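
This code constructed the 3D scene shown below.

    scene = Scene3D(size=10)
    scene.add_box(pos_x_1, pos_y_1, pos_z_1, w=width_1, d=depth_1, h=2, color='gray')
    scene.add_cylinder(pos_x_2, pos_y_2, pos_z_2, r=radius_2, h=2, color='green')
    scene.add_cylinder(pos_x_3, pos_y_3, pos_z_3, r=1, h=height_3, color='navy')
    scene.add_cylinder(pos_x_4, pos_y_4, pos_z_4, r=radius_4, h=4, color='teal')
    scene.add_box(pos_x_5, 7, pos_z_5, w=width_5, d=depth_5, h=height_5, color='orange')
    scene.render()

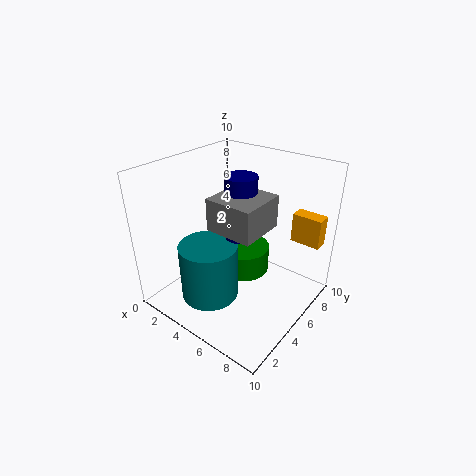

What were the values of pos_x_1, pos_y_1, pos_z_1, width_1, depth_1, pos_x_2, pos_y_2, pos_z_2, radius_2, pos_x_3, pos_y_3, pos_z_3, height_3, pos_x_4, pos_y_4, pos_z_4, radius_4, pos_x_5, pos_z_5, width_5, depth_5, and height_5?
pos_x_1 = 5; pos_y_1 = 2; pos_z_1 = 7; width_1 = 3; depth_1 = 3; pos_x_2 = 4; pos_y_2 = 7; pos_z_2 = 1; radius_2 = 2; pos_x_3 = 6; pos_y_3 = 4; pos_z_3 = 6; height_3 = 4; pos_x_4 = 4; pos_y_4 = 3; pos_z_4 = 1; radius_4 = 2; pos_x_5 = 8; pos_z_5 = 5; width_5 = 2; depth_5 = 1; height_5 = 2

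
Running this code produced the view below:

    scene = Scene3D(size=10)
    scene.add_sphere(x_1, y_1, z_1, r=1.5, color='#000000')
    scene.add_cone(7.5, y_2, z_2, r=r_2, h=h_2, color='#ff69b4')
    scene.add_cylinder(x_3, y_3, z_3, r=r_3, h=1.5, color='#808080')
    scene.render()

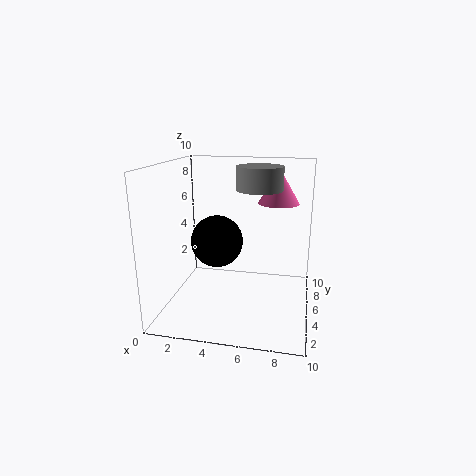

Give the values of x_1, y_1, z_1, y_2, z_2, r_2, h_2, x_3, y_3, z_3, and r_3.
x_1 = 4.5; y_1 = 1.5; z_1 = 6; y_2 = 7.5; z_2 = 7; r_2 = 1.5; h_2 = 2.5; x_3 = 6.5; y_3 = 4.5; z_3 = 8.5; r_3 = 1.5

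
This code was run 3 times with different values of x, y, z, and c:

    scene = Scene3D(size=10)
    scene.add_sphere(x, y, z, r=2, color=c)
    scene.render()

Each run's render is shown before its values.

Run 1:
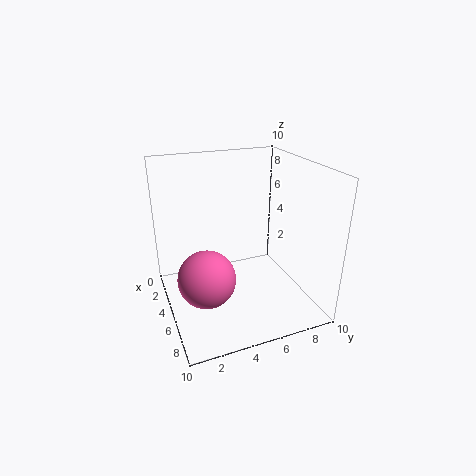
x = 5.5; y = 2.5; z = 2.5; c = 'hotpink'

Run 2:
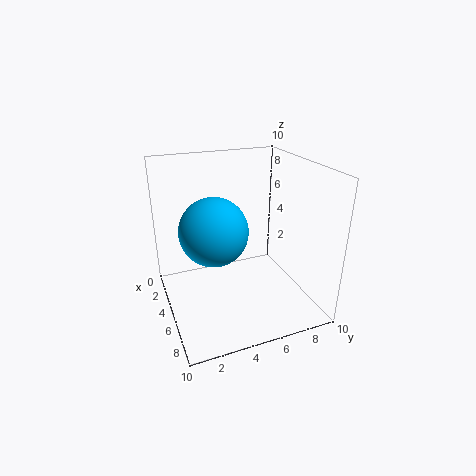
x = 7.5; y = 2.5; z = 7; c = 'deepskyblue'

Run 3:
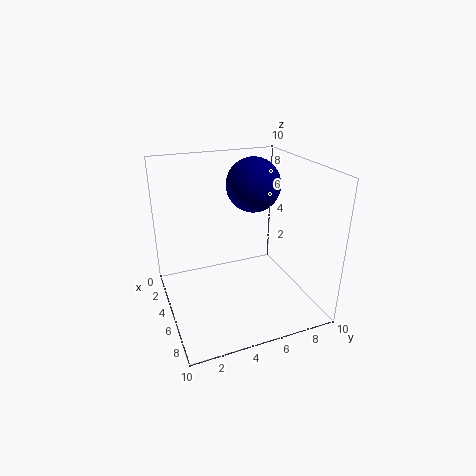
x = 3; y = 7; z = 8; c = 'navy'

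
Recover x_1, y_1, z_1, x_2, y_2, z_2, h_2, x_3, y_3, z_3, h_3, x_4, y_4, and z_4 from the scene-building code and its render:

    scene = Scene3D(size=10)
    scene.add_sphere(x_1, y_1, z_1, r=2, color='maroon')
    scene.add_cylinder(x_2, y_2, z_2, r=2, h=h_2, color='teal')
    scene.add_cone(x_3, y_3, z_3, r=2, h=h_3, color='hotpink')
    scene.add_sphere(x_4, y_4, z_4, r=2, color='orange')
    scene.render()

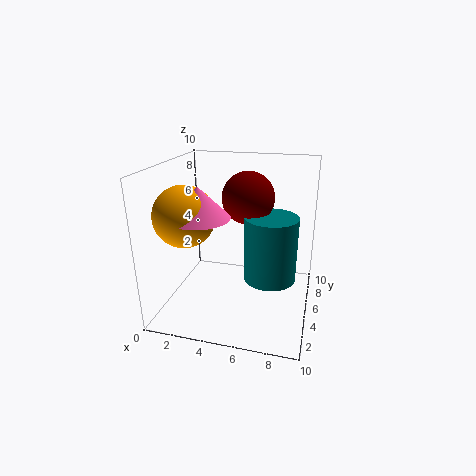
x_1 = 5
y_1 = 8
z_1 = 7
x_2 = 7
y_2 = 7
z_2 = 1
h_2 = 5
x_3 = 3
y_3 = 3
z_3 = 7
h_3 = 2
x_4 = 2
y_4 = 3
z_4 = 7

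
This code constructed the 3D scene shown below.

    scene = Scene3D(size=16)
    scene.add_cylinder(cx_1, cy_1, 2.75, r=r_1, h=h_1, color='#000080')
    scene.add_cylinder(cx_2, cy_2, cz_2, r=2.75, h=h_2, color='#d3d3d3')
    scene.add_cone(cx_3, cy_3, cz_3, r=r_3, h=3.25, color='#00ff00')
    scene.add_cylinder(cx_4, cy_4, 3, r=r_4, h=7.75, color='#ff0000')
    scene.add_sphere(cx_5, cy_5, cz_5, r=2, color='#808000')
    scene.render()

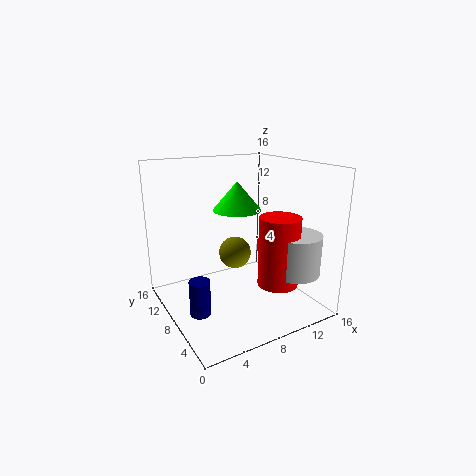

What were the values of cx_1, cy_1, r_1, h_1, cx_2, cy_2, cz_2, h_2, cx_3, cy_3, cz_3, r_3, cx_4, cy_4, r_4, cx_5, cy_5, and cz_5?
cx_1 = 1.5, cy_1 = 4, r_1 = 1, h_1 = 3.5, cx_2 = 13, cy_2 = 4, cz_2 = 4.25, h_2 = 4.5, cx_3 = 8.75, cy_3 = 9.5, cz_3 = 10.75, r_3 = 2.75, cx_4 = 11.25, cy_4 = 4.75, r_4 = 2.25, cx_5 = 9.75, cy_5 = 11.75, cz_5 = 4.5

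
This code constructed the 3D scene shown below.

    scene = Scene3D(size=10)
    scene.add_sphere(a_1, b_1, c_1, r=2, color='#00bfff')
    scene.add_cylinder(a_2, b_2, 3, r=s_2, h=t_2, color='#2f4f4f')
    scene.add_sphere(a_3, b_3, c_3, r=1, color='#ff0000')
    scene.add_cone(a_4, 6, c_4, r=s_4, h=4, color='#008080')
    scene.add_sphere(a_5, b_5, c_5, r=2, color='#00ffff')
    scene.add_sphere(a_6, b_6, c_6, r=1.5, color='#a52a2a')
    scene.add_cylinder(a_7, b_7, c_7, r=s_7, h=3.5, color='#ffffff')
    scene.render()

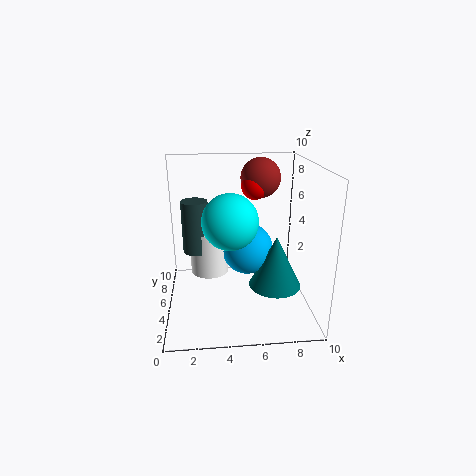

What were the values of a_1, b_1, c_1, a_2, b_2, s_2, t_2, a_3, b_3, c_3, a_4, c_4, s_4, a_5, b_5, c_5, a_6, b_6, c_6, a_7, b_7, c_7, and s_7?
a_1 = 6; b_1 = 7.5; c_1 = 3; a_2 = 2; b_2 = 7.5; s_2 = 1; t_2 = 4; a_3 = 6.5; b_3 = 7.5; c_3 = 8; a_4 = 8; c_4 = 0.5; s_4 = 2; a_5 = 4.5; b_5 = 5.5; c_5 = 6; a_6 = 7; b_6 = 8; c_6 = 8.5; a_7 = 3; b_7 = 8; c_7 = 1; s_7 = 1.5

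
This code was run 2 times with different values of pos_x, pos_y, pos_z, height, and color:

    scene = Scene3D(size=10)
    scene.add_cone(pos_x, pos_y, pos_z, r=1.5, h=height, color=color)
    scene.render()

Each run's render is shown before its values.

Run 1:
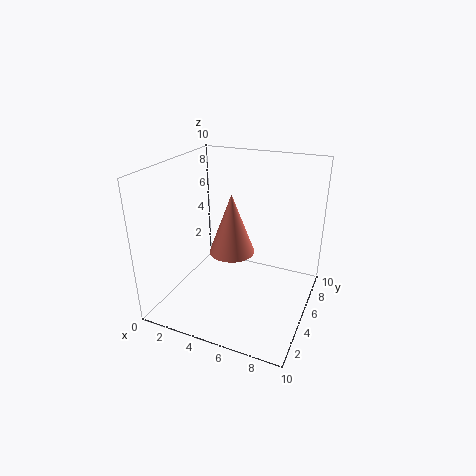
pos_x = 5
pos_y = 4
pos_z = 4.5
height = 4
color = 'salmon'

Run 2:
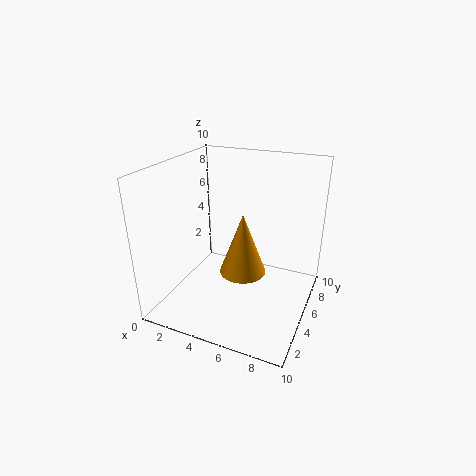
pos_x = 6
pos_y = 3.5
pos_z = 3.5
height = 4
color = 'orange'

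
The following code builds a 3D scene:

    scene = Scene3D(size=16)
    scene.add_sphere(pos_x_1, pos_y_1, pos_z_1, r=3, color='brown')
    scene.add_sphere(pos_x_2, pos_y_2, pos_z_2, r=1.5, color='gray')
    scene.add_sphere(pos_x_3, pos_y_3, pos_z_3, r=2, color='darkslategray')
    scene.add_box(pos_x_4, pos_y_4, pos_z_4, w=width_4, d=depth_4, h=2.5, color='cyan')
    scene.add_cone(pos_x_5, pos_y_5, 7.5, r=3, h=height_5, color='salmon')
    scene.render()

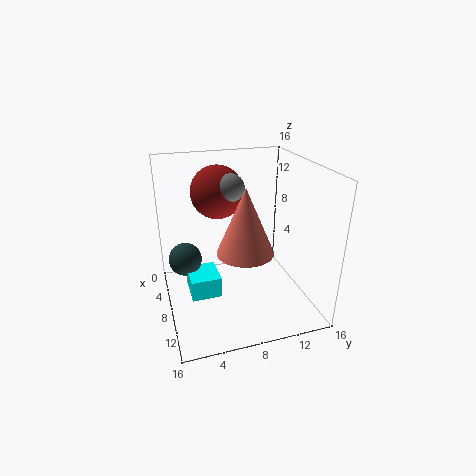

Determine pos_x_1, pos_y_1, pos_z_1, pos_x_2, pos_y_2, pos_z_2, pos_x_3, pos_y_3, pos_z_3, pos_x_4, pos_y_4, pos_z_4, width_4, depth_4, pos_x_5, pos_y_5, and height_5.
pos_x_1 = 5
pos_y_1 = 6.5
pos_z_1 = 12.5
pos_x_2 = 7
pos_y_2 = 7.5
pos_z_2 = 13.5
pos_x_3 = 4
pos_y_3 = 2.5
pos_z_3 = 4
pos_x_4 = 4
pos_y_4 = 2.5
pos_z_4 = 0.5
width_4 = 4
depth_4 = 3.5
pos_x_5 = 10.5
pos_y_5 = 8
height_5 = 7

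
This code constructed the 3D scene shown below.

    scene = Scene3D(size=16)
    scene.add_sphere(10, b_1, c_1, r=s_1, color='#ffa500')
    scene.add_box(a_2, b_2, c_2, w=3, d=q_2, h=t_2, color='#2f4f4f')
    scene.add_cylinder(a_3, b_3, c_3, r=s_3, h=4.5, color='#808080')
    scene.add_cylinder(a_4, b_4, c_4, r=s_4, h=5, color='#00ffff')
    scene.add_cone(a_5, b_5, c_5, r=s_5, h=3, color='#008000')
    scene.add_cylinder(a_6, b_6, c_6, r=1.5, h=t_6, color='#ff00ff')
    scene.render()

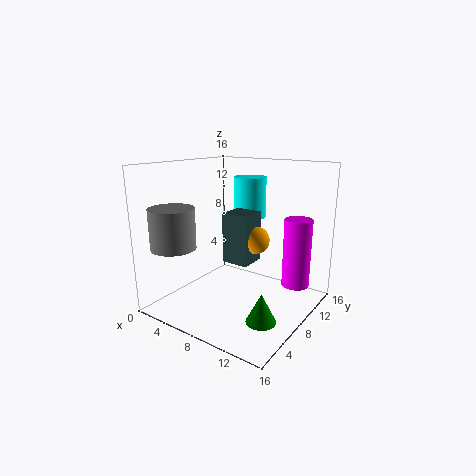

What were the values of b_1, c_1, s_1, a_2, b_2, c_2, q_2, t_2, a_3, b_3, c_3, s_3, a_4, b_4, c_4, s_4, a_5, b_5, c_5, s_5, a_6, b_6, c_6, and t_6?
b_1 = 8.5; c_1 = 8; s_1 = 1.5; a_2 = 7; b_2 = 6.5; c_2 = 5.5; q_2 = 3; t_2 = 5.5; a_3 = 2.5; b_3 = 3.5; c_3 = 7; s_3 = 2.5; a_4 = 6; b_4 = 13.5; c_4 = 9; s_4 = 2; a_5 = 13.5; b_5 = 4; c_5 = 1.5; s_5 = 1.5; a_6 = 14; b_6 = 10.5; c_6 = 3; t_6 = 7.5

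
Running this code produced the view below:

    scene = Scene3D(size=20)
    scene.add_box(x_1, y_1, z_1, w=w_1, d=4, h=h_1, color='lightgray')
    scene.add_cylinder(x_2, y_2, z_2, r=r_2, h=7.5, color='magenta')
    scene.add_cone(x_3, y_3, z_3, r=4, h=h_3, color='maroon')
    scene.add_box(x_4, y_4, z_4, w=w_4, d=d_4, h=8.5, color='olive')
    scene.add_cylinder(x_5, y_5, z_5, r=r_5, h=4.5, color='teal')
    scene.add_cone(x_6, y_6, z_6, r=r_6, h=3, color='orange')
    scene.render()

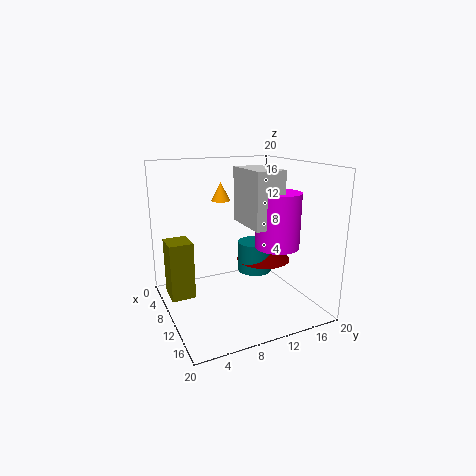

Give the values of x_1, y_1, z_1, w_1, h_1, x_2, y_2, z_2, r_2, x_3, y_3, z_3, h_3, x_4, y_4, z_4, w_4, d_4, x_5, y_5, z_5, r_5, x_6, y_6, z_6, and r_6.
x_1 = 7.5; y_1 = 10.5; z_1 = 12; w_1 = 7; h_1 = 7.5; x_2 = 13; y_2 = 14.5; z_2 = 9; r_2 = 3; x_3 = 8.5; y_3 = 15; z_3 = 5.5; h_3 = 3; x_4 = 3; y_4 = 1; z_4 = 0.5; w_4 = 4; d_4 = 3.5; x_5 = 8.5; y_5 = 13.5; z_5 = 4; r_5 = 2.5; x_6 = 1.5; y_6 = 11; z_6 = 13.5; r_6 = 1.5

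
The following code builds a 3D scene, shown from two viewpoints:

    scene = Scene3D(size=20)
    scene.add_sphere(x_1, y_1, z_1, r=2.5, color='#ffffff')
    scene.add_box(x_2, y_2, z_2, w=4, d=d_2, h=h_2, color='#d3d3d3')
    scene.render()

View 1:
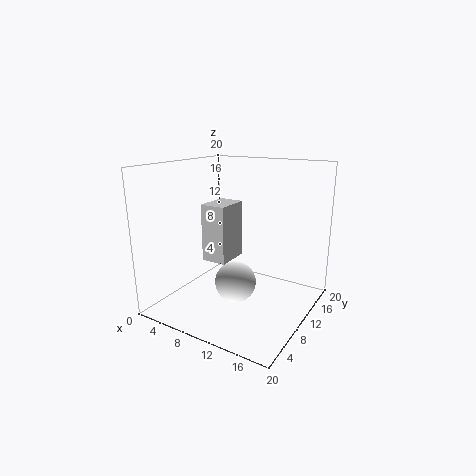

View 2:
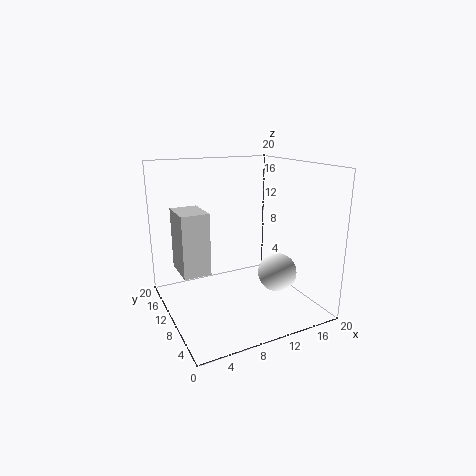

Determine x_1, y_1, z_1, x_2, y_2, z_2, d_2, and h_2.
x_1 = 13, y_1 = 4.5, z_1 = 6.5, x_2 = 2.5, y_2 = 11.5, z_2 = 4.5, d_2 = 5.5, h_2 = 9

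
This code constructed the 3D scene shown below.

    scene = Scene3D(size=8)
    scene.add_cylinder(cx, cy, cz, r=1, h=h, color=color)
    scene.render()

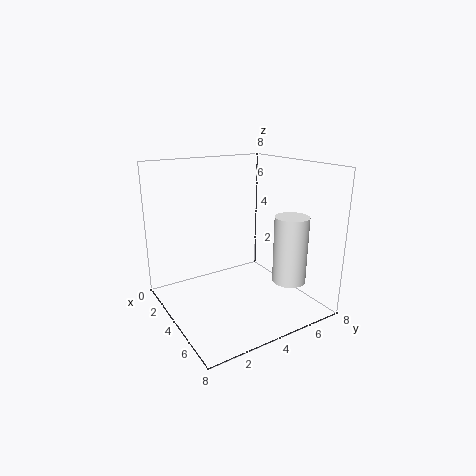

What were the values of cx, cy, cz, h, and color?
cx = 5; cy = 7; cz = 1; h = 4; color = 'white'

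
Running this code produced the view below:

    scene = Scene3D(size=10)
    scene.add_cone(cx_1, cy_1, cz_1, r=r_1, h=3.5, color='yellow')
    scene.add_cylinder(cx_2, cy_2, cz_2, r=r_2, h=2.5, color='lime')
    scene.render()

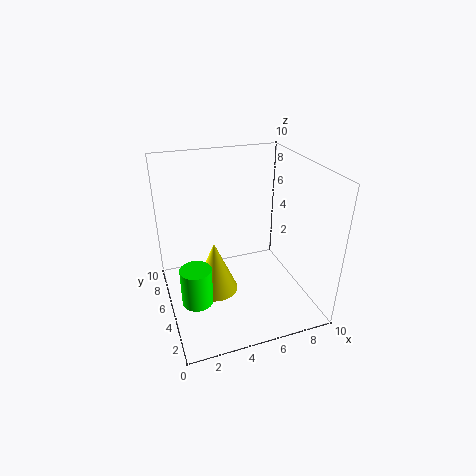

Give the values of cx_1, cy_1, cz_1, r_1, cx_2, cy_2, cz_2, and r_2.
cx_1 = 3
cy_1 = 4
cz_1 = 2
r_1 = 1.5
cx_2 = 1.5
cy_2 = 3
cz_2 = 2
r_2 = 1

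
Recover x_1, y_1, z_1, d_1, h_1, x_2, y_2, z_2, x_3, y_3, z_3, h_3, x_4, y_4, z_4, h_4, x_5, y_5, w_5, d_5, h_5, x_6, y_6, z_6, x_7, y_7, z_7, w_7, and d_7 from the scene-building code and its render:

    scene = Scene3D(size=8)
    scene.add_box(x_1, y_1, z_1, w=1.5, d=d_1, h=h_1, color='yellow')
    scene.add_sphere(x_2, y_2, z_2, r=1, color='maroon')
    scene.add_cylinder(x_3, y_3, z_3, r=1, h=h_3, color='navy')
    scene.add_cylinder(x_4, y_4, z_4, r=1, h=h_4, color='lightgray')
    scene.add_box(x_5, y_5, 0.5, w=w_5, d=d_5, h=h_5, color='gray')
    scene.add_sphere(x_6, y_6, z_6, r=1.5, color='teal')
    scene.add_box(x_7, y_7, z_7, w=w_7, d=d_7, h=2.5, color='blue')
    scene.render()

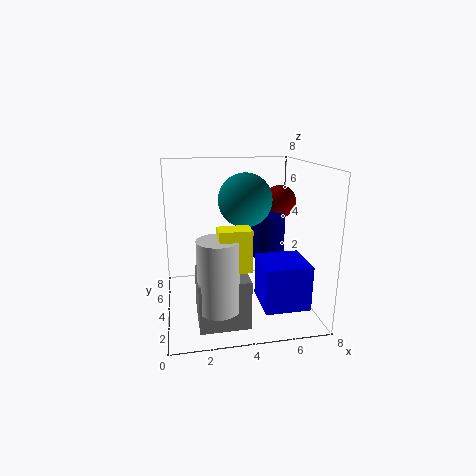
x_1 = 2.5
y_1 = 0.5
z_1 = 3.5
d_1 = 1
h_1 = 2
x_2 = 7
y_2 = 6
z_2 = 5.5
x_3 = 6
y_3 = 5
z_3 = 2.5
h_3 = 2.5
x_4 = 2.5
y_4 = 1
z_4 = 1.5
h_4 = 3.5
x_5 = 1.5
y_5 = 0.5
w_5 = 2.5
d_5 = 2.5
h_5 = 2.5
x_6 = 4.5
y_6 = 4.5
z_6 = 6
x_7 = 5
y_7 = 1.5
z_7 = 0.5
w_7 = 2.5
d_7 = 2.5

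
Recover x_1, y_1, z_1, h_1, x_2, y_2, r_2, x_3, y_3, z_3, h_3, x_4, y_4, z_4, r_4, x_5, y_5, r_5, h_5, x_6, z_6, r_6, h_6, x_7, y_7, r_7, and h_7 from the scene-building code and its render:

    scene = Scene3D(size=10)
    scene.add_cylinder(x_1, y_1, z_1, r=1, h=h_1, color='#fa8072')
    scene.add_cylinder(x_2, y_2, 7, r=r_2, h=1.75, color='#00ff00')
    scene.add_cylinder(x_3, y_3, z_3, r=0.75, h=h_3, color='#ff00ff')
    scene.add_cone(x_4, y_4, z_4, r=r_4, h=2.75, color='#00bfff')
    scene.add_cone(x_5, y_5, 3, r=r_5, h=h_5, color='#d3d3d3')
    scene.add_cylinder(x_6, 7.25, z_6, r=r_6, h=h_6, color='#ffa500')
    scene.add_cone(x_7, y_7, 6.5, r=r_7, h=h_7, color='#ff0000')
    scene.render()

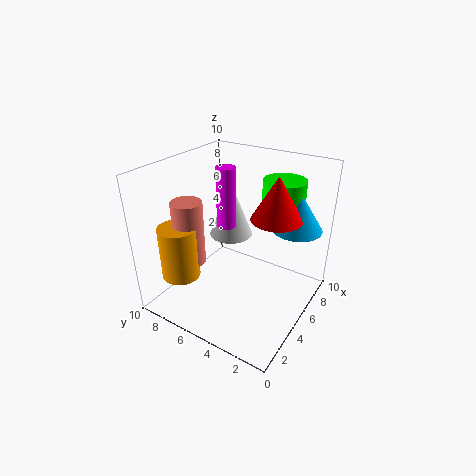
x_1 = 2.25, y_1 = 7, z_1 = 4, h_1 = 4.25, x_2 = 7.75, y_2 = 3, r_2 = 1.5, x_3 = 7.25, y_3 = 7.5, z_3 = 4.25, h_3 = 4.75, x_4 = 7.5, y_4 = 1.75, z_4 = 5.5, r_4 = 1.75, x_5 = 8.25, y_5 = 7.75, r_5 = 1.75, h_5 = 4.5, x_6 = 1.5, z_6 = 3.25, r_6 = 1.25, h_6 = 3.5, x_7 = 6.25, y_7 = 2.75, r_7 = 1.75, h_7 = 3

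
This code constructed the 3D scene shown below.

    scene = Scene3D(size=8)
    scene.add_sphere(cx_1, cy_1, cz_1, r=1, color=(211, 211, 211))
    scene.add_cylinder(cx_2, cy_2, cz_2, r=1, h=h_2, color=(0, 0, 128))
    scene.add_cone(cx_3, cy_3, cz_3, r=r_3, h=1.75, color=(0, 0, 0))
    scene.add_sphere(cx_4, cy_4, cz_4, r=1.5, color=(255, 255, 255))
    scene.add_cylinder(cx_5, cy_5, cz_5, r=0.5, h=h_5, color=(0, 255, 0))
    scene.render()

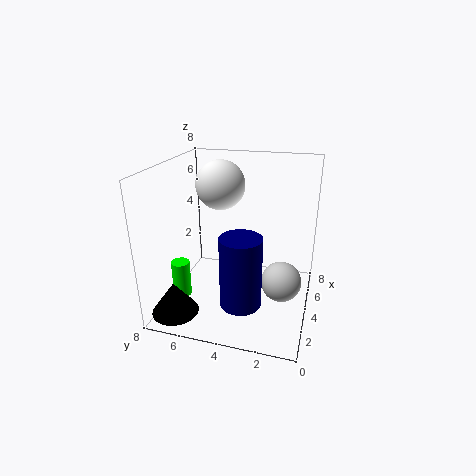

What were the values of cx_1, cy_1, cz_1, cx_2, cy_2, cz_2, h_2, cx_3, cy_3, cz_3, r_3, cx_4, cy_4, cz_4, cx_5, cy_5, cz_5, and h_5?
cx_1 = 2.25
cy_1 = 1.25
cz_1 = 2.75
cx_2 = 1
cy_2 = 3
cz_2 = 2
h_2 = 3.5
cx_3 = 1.25
cy_3 = 6.75
cz_3 = 0.5
r_3 = 1.25
cx_4 = 6.25
cy_4 = 5.75
cz_4 = 6.25
cx_5 = 2.25
cy_5 = 6.75
cz_5 = 1
h_5 = 2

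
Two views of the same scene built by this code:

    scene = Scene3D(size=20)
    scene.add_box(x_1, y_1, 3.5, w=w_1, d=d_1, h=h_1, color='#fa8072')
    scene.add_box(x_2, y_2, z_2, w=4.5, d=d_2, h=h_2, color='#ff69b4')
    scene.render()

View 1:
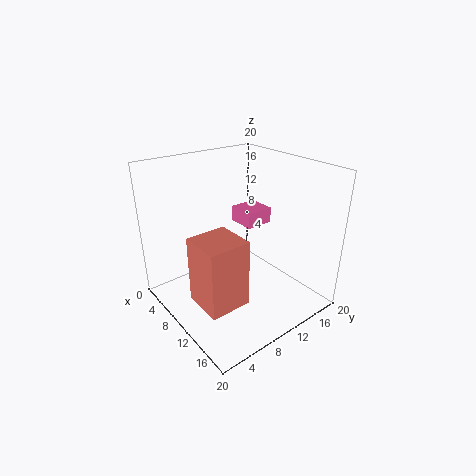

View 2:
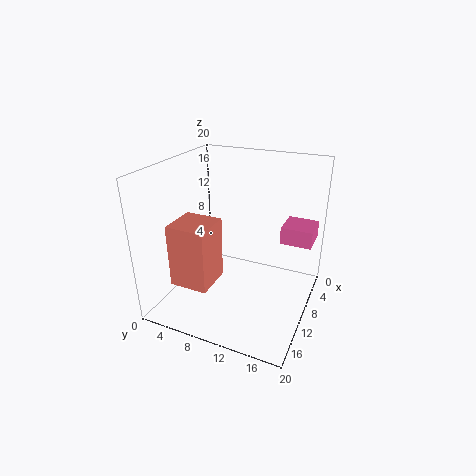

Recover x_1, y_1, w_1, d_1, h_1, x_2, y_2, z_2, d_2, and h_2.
x_1 = 10
y_1 = 2
w_1 = 5.5
d_1 = 5.5
h_1 = 9
x_2 = 2
y_2 = 15
z_2 = 8.5
d_2 = 4.5
h_2 = 2.5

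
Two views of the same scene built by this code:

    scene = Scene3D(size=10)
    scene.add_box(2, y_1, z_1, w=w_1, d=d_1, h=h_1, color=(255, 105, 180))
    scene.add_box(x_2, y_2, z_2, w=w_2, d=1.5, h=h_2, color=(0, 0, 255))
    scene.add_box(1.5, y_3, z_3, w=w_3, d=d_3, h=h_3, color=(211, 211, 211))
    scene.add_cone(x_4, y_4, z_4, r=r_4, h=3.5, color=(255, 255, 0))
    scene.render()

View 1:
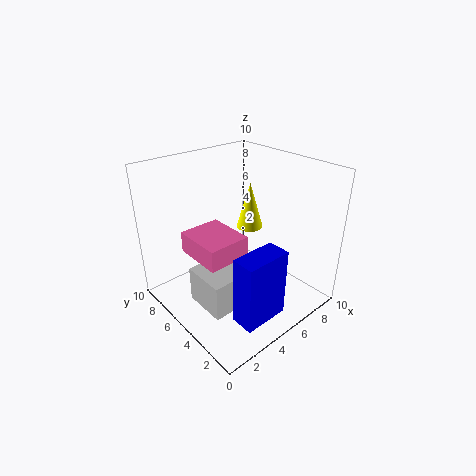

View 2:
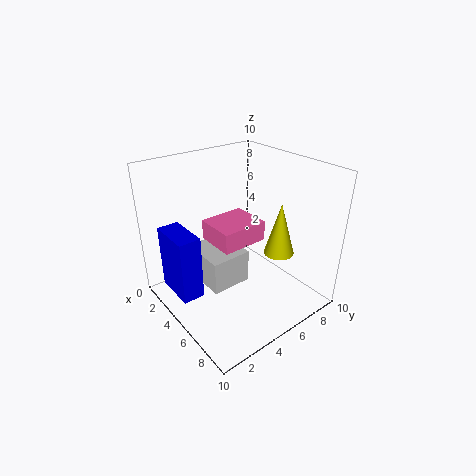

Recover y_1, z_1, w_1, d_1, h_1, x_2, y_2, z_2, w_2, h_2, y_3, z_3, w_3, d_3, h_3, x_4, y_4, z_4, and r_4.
y_1 = 4; z_1 = 4; w_1 = 3; d_1 = 3.5; h_1 = 1.5; x_2 = 2; y_2 = 0.5; z_2 = 1.5; w_2 = 3; h_2 = 4.5; y_3 = 3; z_3 = 1; w_3 = 3.5; d_3 = 3; h_3 = 2.5; x_4 = 7.5; y_4 = 6.5; z_4 = 4.5; r_4 = 1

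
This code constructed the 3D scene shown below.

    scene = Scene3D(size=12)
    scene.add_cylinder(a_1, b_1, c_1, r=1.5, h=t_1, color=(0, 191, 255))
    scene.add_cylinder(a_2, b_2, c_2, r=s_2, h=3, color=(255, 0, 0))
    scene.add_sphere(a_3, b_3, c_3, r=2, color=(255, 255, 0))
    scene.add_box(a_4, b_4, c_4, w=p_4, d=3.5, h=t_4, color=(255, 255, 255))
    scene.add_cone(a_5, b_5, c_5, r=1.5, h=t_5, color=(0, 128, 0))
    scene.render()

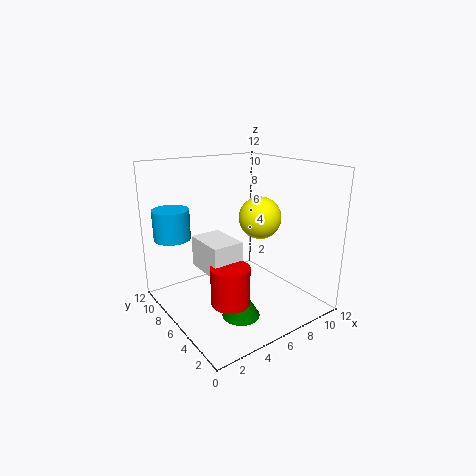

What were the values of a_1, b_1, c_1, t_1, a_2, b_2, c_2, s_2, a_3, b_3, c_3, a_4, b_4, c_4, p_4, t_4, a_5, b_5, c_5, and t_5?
a_1 = 1.5
b_1 = 9
c_1 = 6
t_1 = 2.5
a_2 = 3.5
b_2 = 3.5
c_2 = 2
s_2 = 1.5
a_3 = 10
b_3 = 8
c_3 = 6.5
a_4 = 2.5
b_4 = 4
c_4 = 4
p_4 = 2.5
t_4 = 2.5
a_5 = 4.5
b_5 = 3.5
c_5 = 0.5
t_5 = 2.5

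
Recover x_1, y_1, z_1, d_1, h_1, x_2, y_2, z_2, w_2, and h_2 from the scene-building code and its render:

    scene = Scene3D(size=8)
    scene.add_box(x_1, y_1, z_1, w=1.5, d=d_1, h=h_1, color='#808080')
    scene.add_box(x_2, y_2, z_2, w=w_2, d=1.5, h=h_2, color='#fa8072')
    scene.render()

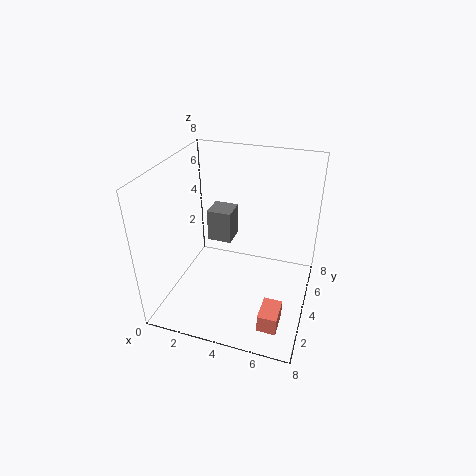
x_1 = 1.5, y_1 = 5.5, z_1 = 2.5, d_1 = 1.5, h_1 = 2, x_2 = 6, y_2 = 1, z_2 = 0.5, w_2 = 1, h_2 = 1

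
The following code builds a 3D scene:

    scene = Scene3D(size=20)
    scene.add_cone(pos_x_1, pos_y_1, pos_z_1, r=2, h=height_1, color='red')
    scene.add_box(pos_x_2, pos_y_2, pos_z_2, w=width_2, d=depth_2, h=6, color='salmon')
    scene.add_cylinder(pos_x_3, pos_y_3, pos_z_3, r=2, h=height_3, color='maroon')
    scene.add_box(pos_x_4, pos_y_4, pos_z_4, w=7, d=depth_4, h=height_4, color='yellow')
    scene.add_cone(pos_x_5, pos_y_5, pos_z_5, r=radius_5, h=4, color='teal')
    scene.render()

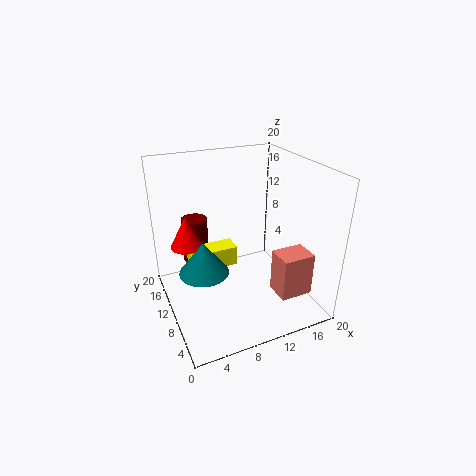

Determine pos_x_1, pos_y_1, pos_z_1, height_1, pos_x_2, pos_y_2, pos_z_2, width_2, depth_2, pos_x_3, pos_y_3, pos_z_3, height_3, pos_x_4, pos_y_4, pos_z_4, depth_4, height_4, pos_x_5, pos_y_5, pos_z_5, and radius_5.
pos_x_1 = 2.5; pos_y_1 = 9; pos_z_1 = 11; height_1 = 4; pos_x_2 = 13.5; pos_y_2 = 3; pos_z_2 = 3; width_2 = 4.5; depth_2 = 3.5; pos_x_3 = 6; pos_y_3 = 17.5; pos_z_3 = 3.5; height_3 = 7; pos_x_4 = 4; pos_y_4 = 12.5; pos_z_4 = 4; depth_4 = 3; height_4 = 3; pos_x_5 = 3.5; pos_y_5 = 5.5; pos_z_5 = 9; radius_5 = 3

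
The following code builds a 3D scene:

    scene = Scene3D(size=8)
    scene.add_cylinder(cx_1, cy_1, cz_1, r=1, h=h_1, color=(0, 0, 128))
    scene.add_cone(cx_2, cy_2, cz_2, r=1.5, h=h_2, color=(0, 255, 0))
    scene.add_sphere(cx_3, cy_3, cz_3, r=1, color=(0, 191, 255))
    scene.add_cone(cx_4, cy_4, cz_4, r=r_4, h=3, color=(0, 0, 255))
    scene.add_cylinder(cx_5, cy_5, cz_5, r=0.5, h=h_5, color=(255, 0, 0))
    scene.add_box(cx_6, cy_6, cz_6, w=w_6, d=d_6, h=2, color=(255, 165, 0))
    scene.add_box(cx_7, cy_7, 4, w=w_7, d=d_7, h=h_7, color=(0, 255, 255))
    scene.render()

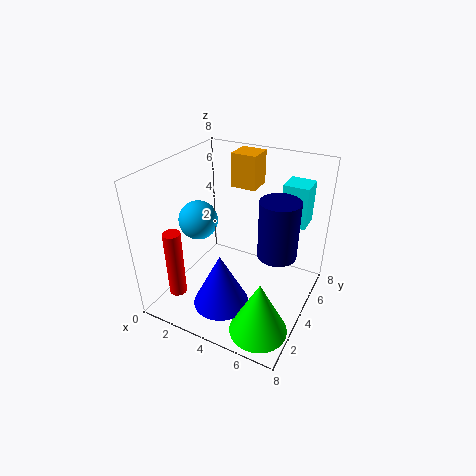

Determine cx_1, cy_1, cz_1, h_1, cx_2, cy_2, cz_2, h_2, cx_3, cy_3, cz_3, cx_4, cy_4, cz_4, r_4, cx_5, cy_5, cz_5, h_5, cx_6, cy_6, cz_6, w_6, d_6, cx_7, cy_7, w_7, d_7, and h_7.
cx_1 = 6.5
cy_1 = 3.5
cz_1 = 4
h_1 = 3
cx_2 = 6.5
cy_2 = 1.5
cz_2 = 0.5
h_2 = 3
cx_3 = 2.5
cy_3 = 2.5
cz_3 = 5.5
cx_4 = 4
cy_4 = 2
cz_4 = 1
r_4 = 1.5
cx_5 = 1
cy_5 = 2
cz_5 = 0.5
h_5 = 4
cx_6 = 2.5
cy_6 = 6
cz_6 = 6
w_6 = 1.5
d_6 = 1.5
cx_7 = 5.5
cy_7 = 6.5
w_7 = 1.5
d_7 = 1.5
h_7 = 2.5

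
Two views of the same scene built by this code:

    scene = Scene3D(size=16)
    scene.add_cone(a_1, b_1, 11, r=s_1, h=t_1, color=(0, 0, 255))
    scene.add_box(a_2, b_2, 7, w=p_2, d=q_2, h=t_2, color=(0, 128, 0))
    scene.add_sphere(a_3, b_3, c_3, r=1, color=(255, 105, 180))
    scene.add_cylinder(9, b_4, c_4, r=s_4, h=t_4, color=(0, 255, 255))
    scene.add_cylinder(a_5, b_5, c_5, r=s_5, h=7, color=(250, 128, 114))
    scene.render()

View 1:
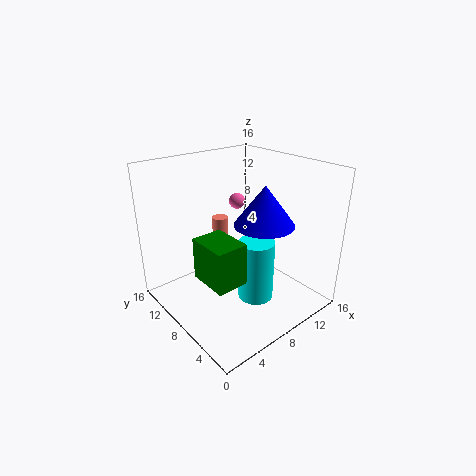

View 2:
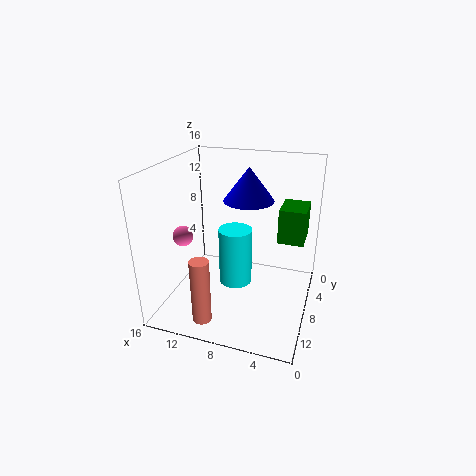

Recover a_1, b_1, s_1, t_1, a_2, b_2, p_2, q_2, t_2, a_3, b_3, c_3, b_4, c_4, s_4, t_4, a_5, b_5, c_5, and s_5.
a_1 = 8; b_1 = 4; s_1 = 3; t_1 = 4; a_2 = 1; b_2 = 2; p_2 = 3; q_2 = 4; t_2 = 4; a_3 = 12; b_3 = 13; c_3 = 10; b_4 = 6; c_4 = 1; s_4 = 2; t_4 = 7; a_5 = 10; b_5 = 14; c_5 = 1; s_5 = 1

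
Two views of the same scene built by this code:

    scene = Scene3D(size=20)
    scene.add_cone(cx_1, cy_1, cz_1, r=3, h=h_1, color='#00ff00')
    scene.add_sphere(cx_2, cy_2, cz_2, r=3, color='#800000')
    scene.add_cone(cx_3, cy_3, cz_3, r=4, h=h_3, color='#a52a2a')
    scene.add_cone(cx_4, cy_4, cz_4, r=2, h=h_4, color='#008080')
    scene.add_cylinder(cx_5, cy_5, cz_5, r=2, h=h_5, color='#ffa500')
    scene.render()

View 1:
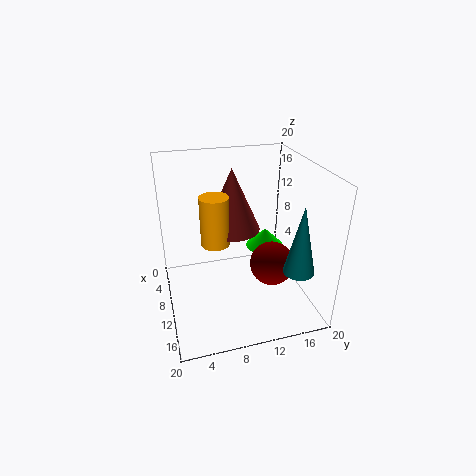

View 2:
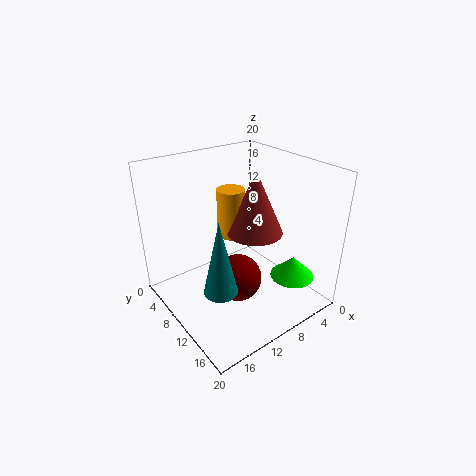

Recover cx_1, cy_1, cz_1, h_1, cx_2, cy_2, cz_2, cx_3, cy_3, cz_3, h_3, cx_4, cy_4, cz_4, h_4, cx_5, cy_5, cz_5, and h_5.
cx_1 = 5
cy_1 = 16
cz_1 = 5
h_1 = 3
cx_2 = 13
cy_2 = 14
cz_2 = 7
cx_3 = 7
cy_3 = 10
cz_3 = 10
h_3 = 9
cx_4 = 17
cy_4 = 16
cz_4 = 8
h_4 = 9
cx_5 = 9
cy_5 = 7
cz_5 = 9
h_5 = 7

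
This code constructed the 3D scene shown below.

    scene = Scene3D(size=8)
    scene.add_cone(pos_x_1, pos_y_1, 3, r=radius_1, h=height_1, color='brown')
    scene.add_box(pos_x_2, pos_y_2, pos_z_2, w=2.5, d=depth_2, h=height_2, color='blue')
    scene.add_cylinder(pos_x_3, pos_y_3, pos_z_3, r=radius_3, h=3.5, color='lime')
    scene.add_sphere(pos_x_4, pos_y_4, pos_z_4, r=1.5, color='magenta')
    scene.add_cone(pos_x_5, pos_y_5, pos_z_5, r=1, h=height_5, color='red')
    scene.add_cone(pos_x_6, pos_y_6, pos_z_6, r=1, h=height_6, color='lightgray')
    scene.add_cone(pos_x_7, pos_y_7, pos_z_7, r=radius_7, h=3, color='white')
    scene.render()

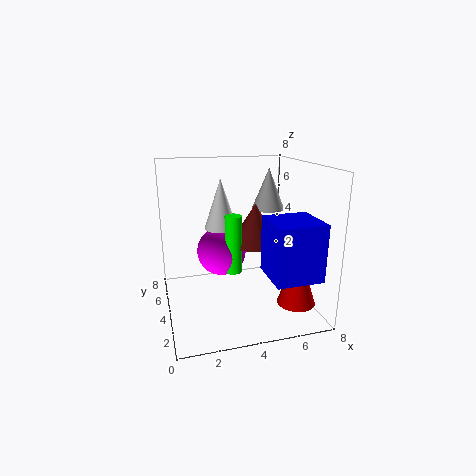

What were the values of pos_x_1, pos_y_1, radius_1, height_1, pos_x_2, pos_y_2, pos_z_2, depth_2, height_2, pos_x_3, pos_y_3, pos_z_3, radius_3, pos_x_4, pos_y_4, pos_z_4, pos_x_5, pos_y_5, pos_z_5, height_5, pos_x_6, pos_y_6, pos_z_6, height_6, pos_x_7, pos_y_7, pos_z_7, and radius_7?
pos_x_1 = 5.5, pos_y_1 = 5.5, radius_1 = 1.5, height_1 = 2.5, pos_x_2 = 5, pos_y_2 = 0.5, pos_z_2 = 2.5, depth_2 = 2.5, height_2 = 3, pos_x_3 = 4, pos_y_3 = 5, pos_z_3 = 1.5, radius_3 = 0.5, pos_x_4 = 3.5, pos_y_4 = 6, pos_z_4 = 2.5, pos_x_5 = 6.5, pos_y_5 = 1.5, pos_z_5 = 1, height_5 = 3, pos_x_6 = 6.5, pos_y_6 = 6, pos_z_6 = 5, height_6 = 2.5, pos_x_7 = 3.5, pos_y_7 = 6, pos_z_7 = 4, radius_7 = 1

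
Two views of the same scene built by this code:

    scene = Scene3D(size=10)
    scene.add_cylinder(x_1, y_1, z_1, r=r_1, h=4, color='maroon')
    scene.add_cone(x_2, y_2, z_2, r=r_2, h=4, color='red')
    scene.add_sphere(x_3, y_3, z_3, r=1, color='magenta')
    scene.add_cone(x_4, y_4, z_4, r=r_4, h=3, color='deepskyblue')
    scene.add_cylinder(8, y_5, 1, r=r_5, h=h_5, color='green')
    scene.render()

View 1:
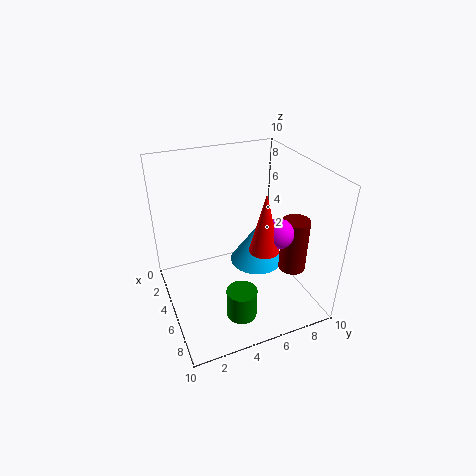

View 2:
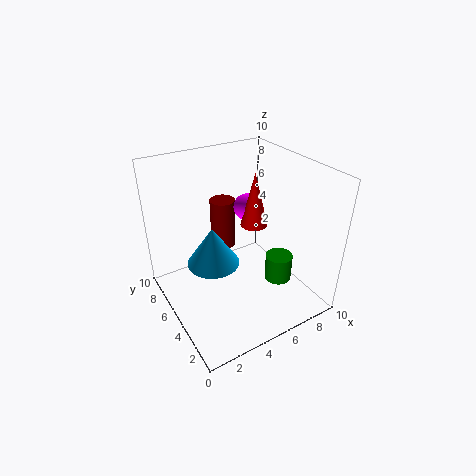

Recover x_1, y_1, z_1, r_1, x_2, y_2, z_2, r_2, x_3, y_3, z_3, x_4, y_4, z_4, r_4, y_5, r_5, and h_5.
x_1 = 6; y_1 = 9; z_1 = 2; r_1 = 1; x_2 = 7; y_2 = 6; z_2 = 5; r_2 = 1; x_3 = 7; y_3 = 7; z_3 = 6; x_4 = 4; y_4 = 7; z_4 = 2; r_4 = 2; y_5 = 4; r_5 = 1; h_5 = 2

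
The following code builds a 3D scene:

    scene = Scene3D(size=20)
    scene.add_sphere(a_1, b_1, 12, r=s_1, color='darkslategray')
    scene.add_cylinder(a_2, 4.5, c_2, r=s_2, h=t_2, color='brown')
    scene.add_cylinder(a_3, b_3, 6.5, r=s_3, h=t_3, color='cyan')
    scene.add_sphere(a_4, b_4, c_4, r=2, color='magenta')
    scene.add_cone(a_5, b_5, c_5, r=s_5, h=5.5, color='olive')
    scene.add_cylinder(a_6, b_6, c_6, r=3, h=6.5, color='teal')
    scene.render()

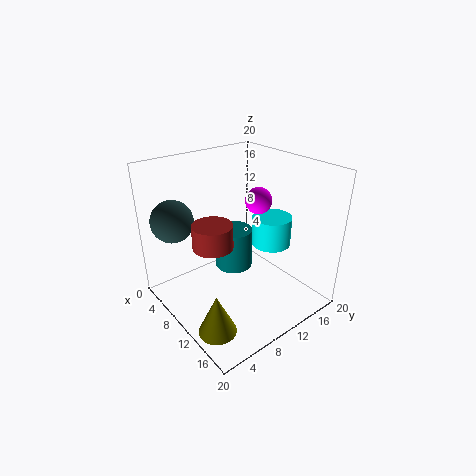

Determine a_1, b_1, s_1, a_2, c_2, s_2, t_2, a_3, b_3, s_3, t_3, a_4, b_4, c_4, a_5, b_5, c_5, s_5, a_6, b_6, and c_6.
a_1 = 3.5, b_1 = 3.5, s_1 = 3, a_2 = 12, c_2 = 11.5, s_2 = 2.5, t_2 = 3, a_3 = 9.5, b_3 = 17, s_3 = 3, t_3 = 4.5, a_4 = 8, b_4 = 15.5, c_4 = 13.5, a_5 = 14.5, b_5 = 3, c_5 = 0.5, s_5 = 2.5, a_6 = 4.5, b_6 = 13.5, c_6 = 1.5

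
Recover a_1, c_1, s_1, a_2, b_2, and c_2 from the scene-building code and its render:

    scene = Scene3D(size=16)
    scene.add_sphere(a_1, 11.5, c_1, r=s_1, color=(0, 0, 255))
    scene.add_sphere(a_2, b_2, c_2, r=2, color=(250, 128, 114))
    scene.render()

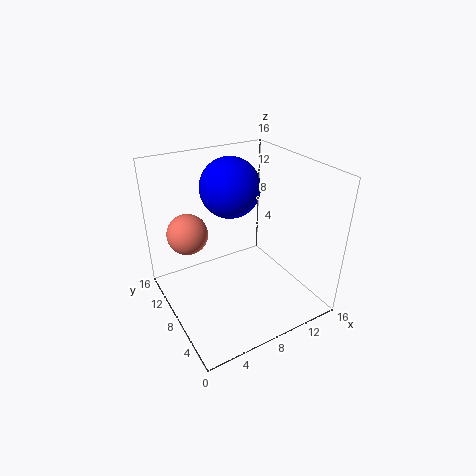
a_1 = 9
c_1 = 12.5
s_1 = 3.5
a_2 = 2
b_2 = 7.5
c_2 = 10.5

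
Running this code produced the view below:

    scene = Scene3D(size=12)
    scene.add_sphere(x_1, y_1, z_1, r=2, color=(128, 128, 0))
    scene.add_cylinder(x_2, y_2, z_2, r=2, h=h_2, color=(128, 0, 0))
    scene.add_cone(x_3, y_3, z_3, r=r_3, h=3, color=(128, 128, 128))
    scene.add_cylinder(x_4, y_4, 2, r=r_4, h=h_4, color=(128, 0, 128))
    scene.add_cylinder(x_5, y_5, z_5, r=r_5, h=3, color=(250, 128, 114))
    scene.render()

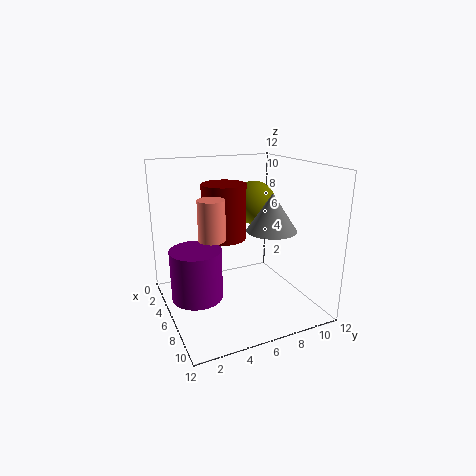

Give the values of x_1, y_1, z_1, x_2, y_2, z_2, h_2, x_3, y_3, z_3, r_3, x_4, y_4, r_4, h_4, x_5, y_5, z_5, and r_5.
x_1 = 3; y_1 = 9; z_1 = 8; x_2 = 3; y_2 = 6; z_2 = 5; h_2 = 5; x_3 = 8; y_3 = 8; z_3 = 7; r_3 = 2; x_4 = 7; y_4 = 2; r_4 = 2; h_4 = 4; x_5 = 8; y_5 = 3; z_5 = 7; r_5 = 1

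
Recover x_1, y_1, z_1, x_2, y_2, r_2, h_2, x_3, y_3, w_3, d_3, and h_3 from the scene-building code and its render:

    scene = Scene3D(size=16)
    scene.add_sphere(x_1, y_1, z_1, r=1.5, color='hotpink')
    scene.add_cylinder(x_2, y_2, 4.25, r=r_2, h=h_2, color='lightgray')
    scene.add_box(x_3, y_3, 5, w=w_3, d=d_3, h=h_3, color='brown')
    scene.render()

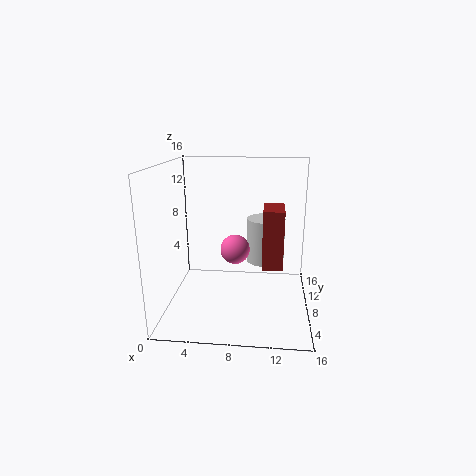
x_1 = 8, y_1 = 5.25, z_1 = 7.75, x_2 = 11, y_2 = 11, r_2 = 2.25, h_2 = 5.25, x_3 = 10.75, y_3 = 6.25, w_3 = 2.25, d_3 = 4.25, h_3 = 6.5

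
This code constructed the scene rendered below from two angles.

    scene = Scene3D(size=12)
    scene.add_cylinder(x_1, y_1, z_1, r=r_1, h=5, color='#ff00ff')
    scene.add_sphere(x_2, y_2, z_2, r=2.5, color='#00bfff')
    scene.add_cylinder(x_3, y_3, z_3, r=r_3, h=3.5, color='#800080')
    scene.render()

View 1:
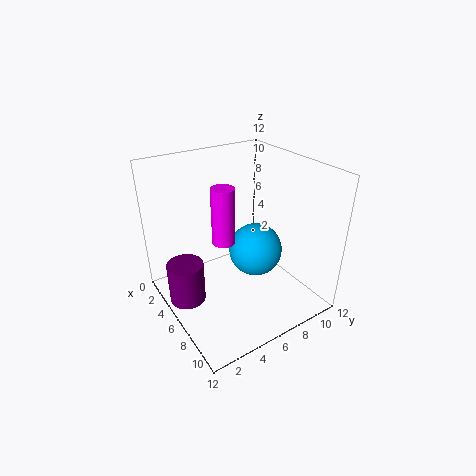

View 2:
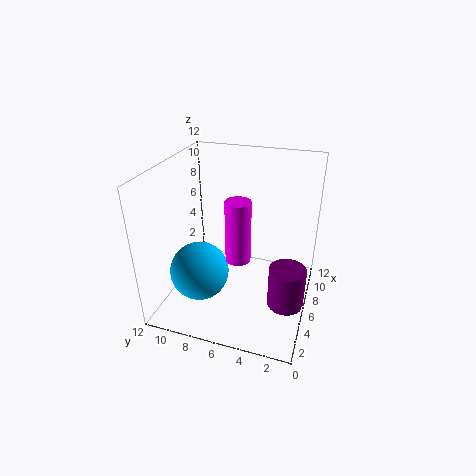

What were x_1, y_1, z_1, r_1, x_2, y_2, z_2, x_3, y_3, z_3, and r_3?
x_1 = 4.5; y_1 = 5.5; z_1 = 5; r_1 = 1; x_2 = 4.5; y_2 = 9; z_2 = 3; x_3 = 5; y_3 = 1.5; z_3 = 1; r_3 = 1.5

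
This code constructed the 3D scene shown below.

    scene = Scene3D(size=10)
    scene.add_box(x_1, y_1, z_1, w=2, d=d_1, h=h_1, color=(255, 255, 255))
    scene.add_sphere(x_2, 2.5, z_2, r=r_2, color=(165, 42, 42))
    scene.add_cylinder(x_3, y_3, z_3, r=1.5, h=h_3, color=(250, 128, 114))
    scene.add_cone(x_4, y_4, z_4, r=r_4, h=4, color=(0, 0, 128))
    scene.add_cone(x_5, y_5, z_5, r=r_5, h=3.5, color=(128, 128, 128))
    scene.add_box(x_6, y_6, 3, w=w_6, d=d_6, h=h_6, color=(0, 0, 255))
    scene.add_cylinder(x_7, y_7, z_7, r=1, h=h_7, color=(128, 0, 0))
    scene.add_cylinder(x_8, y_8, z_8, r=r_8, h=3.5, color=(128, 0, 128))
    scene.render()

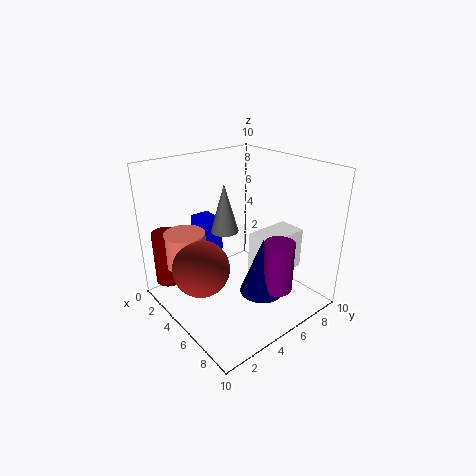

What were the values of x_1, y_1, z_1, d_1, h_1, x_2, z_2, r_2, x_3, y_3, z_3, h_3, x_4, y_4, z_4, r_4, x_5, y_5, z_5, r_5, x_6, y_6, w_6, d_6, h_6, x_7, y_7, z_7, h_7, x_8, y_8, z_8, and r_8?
x_1 = 5; y_1 = 6; z_1 = 2; d_1 = 3.5; h_1 = 3; x_2 = 4; z_2 = 3; r_2 = 2; x_3 = 2; y_3 = 2.5; z_3 = 2.5; h_3 = 2.5; x_4 = 7; y_4 = 5.5; z_4 = 1.5; r_4 = 1.5; x_5 = 3.5; y_5 = 5; z_5 = 5; r_5 = 1; x_6 = 0.5; y_6 = 4; w_6 = 2; d_6 = 1.5; h_6 = 2.5; x_7 = 1; y_7 = 1.5; z_7 = 1; h_7 = 4; x_8 = 8; y_8 = 6; z_8 = 2; r_8 = 1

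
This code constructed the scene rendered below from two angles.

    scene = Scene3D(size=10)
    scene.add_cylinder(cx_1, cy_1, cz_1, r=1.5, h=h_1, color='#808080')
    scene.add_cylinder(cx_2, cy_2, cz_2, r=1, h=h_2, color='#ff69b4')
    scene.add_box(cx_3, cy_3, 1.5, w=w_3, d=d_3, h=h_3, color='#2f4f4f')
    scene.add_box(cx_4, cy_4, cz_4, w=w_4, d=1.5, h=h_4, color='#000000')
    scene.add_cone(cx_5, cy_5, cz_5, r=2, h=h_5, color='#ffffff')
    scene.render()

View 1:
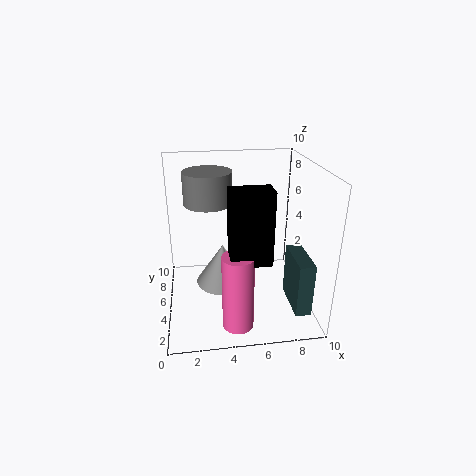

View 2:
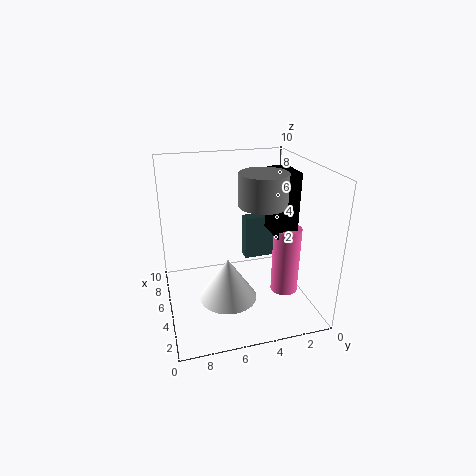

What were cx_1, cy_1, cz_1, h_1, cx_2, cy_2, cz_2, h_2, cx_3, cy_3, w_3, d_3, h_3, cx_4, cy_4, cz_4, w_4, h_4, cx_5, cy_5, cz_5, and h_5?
cx_1 = 3
cy_1 = 4
cz_1 = 8
h_1 = 2
cx_2 = 4.5
cy_2 = 1.5
cz_2 = 0.5
h_2 = 5
cx_3 = 8
cy_3 = 0.5
w_3 = 1
d_3 = 3
h_3 = 3.5
cx_4 = 4
cy_4 = 1
cz_4 = 5
w_4 = 2.5
h_4 = 4.5
cx_5 = 4
cy_5 = 6
cz_5 = 1
h_5 = 3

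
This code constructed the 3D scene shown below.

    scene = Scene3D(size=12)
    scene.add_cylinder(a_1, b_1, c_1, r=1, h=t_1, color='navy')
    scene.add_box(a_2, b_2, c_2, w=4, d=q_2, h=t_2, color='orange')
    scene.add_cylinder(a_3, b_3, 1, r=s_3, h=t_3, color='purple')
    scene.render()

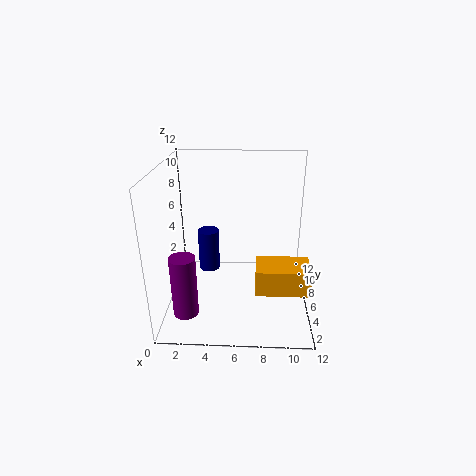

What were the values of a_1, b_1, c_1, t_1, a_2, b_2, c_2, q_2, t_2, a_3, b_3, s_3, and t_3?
a_1 = 3; b_1 = 9.5; c_1 = 1; t_1 = 4; a_2 = 7.5; b_2 = 1.5; c_2 = 3.5; q_2 = 2.5; t_2 = 2; a_3 = 2; b_3 = 2.5; s_3 = 1; t_3 = 5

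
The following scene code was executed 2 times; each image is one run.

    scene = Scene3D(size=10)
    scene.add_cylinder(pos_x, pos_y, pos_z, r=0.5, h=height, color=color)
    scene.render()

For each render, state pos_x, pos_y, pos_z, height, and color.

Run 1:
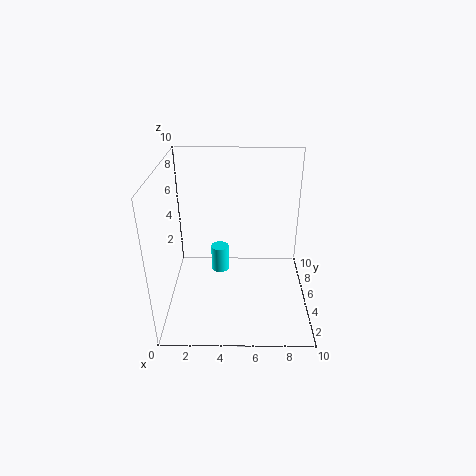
pos_x = 4
pos_y = 1.5
pos_z = 5
height = 1.5
color = 'cyan'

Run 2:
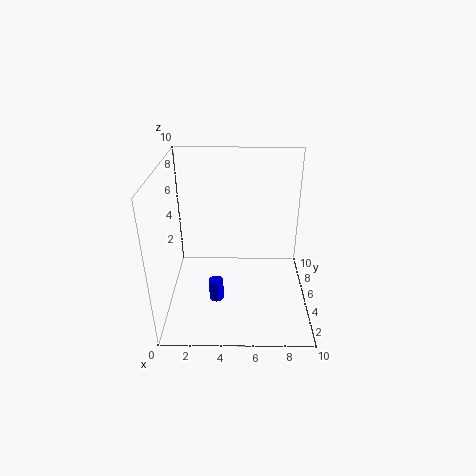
pos_x = 3.5
pos_y = 3.5
pos_z = 1
height = 1.5
color = 'blue'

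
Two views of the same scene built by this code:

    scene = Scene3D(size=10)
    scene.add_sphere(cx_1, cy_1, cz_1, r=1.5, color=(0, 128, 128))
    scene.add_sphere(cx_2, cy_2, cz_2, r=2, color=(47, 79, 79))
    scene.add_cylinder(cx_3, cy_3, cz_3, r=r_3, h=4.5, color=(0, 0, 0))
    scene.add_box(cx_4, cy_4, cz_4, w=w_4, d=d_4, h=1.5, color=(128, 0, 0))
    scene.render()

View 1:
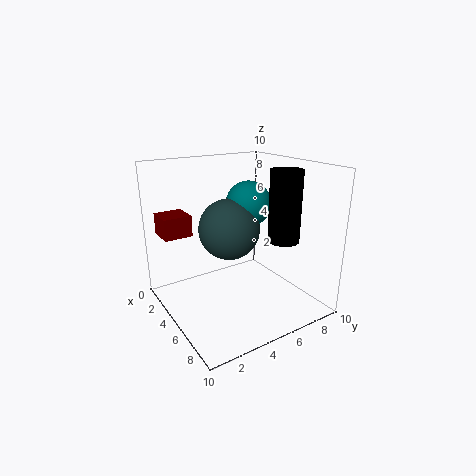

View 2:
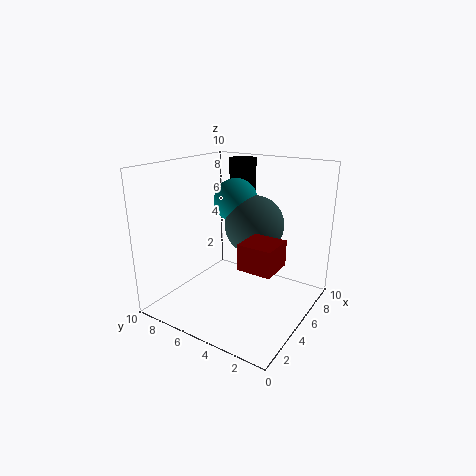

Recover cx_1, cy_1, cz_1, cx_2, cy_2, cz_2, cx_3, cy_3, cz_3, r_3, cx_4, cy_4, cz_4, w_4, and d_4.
cx_1 = 5.5; cy_1 = 5.5; cz_1 = 7.5; cx_2 = 5.5; cy_2 = 4; cz_2 = 6; cx_3 = 8; cy_3 = 6.5; cz_3 = 5.5; r_3 = 1; cx_4 = 1; cy_4 = 0.5; cz_4 = 5; w_4 = 2; d_4 = 2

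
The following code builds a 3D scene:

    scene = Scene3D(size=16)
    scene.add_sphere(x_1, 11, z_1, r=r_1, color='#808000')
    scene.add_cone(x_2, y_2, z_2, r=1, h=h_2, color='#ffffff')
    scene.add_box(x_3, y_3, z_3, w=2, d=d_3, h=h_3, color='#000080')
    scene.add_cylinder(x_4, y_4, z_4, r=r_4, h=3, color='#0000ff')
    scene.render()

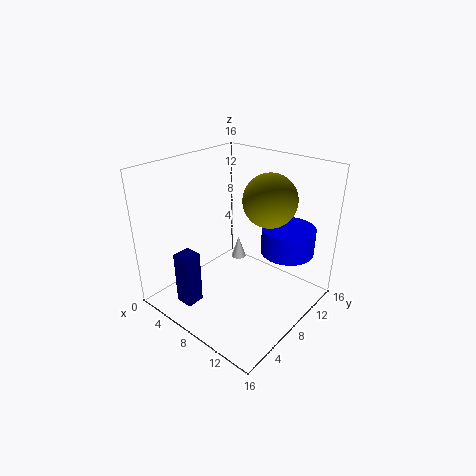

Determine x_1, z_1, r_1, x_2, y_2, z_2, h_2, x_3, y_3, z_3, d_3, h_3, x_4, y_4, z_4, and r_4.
x_1 = 10
z_1 = 12
r_1 = 3
x_2 = 3
y_2 = 14
z_2 = 1
h_2 = 3
x_3 = 4
y_3 = 2
z_3 = 1
d_3 = 2
h_3 = 6
x_4 = 12
y_4 = 12
z_4 = 6
r_4 = 3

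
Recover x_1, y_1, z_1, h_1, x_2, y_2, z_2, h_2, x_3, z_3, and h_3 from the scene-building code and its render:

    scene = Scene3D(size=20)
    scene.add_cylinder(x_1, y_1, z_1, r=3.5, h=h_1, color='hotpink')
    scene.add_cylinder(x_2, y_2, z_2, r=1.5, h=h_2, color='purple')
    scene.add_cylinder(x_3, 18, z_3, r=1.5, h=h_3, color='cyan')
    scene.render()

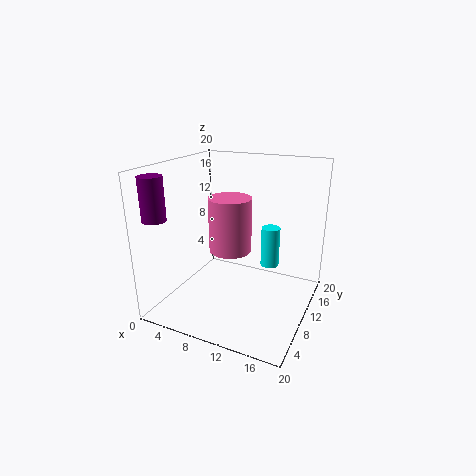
x_1 = 5.5
y_1 = 16.5
z_1 = 4.5
h_1 = 9
x_2 = 2.5
y_2 = 2
z_2 = 14
h_2 = 5.5
x_3 = 12
z_3 = 2.5
h_3 = 6.5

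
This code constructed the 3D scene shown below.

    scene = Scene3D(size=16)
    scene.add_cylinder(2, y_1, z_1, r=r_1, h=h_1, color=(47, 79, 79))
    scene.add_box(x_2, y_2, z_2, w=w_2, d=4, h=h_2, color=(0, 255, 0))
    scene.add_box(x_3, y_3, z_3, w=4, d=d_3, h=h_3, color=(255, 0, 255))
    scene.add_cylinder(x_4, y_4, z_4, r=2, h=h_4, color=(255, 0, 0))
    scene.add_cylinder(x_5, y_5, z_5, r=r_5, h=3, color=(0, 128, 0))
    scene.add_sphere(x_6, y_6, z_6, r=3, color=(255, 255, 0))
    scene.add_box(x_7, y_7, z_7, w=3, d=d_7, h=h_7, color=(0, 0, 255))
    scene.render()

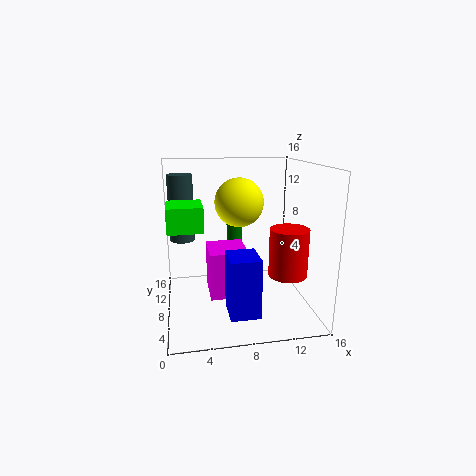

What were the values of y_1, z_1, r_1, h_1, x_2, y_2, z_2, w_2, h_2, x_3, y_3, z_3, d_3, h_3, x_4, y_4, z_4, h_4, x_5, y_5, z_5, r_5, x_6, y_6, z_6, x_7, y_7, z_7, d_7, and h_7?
y_1 = 13; z_1 = 6.5; r_1 = 1.5; h_1 = 8; x_2 = 0.5; y_2 = 4; z_2 = 10; w_2 = 3.5; h_2 = 2.5; x_3 = 4.5; y_3 = 4.5; z_3 = 2.5; d_3 = 4.5; h_3 = 5; x_4 = 12.5; y_4 = 4; z_4 = 5; h_4 = 5; x_5 = 8.5; y_5 = 13; z_5 = 5.5; r_5 = 1; x_6 = 9; y_6 = 12.5; z_6 = 11; x_7 = 6; y_7 = 1; z_7 = 2; d_7 = 3.5; h_7 = 6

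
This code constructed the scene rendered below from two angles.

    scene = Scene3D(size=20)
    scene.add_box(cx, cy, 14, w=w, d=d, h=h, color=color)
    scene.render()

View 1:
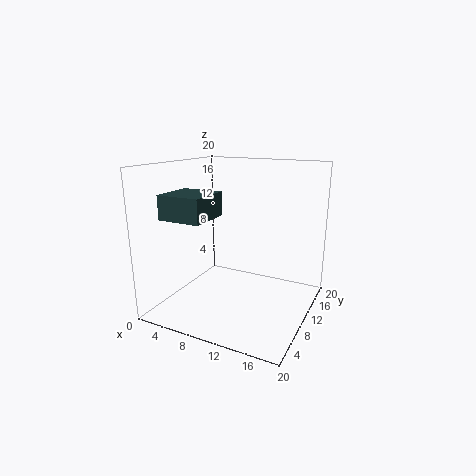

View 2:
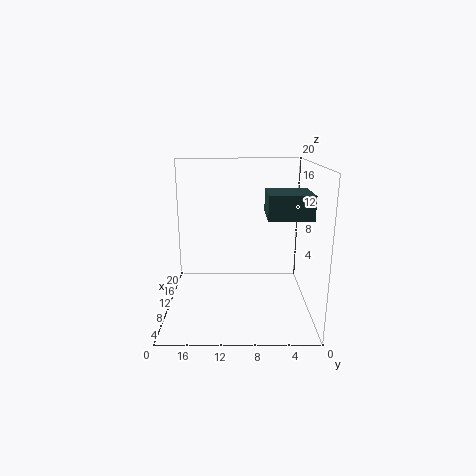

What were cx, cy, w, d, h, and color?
cx = 4
cy = 1
w = 5.5
d = 5.5
h = 3
color = 'darkslategray'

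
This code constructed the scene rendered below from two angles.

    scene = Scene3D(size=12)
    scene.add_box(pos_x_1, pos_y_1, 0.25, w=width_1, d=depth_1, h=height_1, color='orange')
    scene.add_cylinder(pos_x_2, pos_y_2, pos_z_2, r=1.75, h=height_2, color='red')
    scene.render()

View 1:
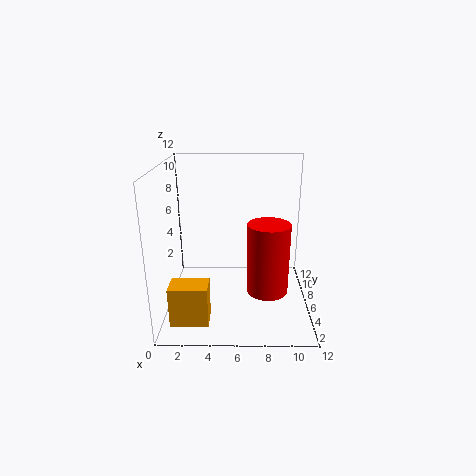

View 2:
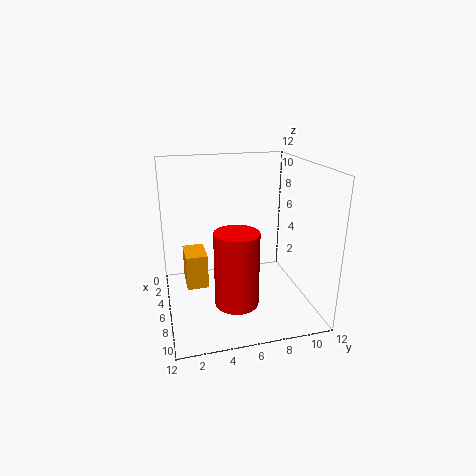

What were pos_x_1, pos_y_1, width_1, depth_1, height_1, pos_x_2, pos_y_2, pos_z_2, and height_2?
pos_x_1 = 0.75, pos_y_1 = 1.75, width_1 = 3, depth_1 = 2, height_1 = 3.25, pos_x_2 = 8.5, pos_y_2 = 5.25, pos_z_2 = 1.5, height_2 = 6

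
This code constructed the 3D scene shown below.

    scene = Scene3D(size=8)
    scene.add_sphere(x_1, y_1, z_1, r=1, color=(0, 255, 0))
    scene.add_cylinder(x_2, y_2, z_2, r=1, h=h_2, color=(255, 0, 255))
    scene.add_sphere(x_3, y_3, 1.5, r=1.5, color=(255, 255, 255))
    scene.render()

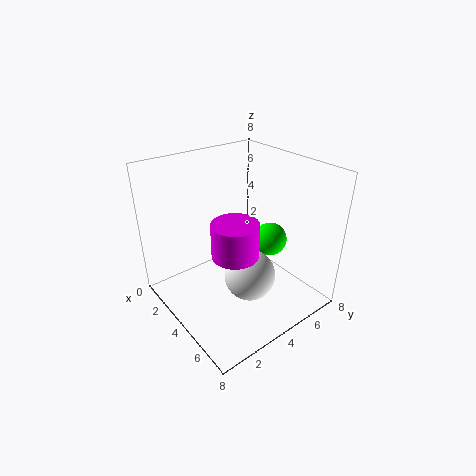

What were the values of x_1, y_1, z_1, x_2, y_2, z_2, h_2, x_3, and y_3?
x_1 = 4, y_1 = 6.5, z_1 = 3, x_2 = 7, y_2 = 1.5, z_2 = 5.5, h_2 = 1.5, x_3 = 4.5, y_3 = 4.5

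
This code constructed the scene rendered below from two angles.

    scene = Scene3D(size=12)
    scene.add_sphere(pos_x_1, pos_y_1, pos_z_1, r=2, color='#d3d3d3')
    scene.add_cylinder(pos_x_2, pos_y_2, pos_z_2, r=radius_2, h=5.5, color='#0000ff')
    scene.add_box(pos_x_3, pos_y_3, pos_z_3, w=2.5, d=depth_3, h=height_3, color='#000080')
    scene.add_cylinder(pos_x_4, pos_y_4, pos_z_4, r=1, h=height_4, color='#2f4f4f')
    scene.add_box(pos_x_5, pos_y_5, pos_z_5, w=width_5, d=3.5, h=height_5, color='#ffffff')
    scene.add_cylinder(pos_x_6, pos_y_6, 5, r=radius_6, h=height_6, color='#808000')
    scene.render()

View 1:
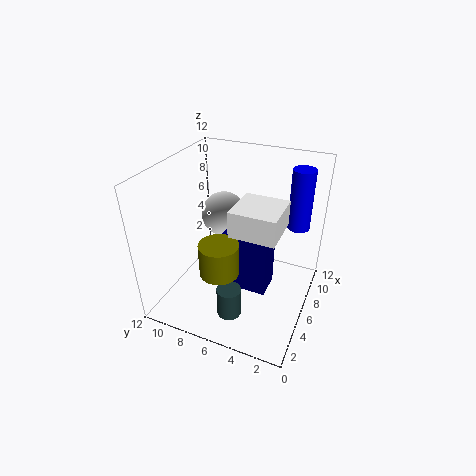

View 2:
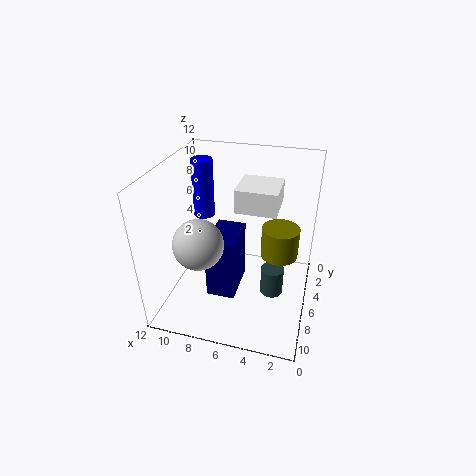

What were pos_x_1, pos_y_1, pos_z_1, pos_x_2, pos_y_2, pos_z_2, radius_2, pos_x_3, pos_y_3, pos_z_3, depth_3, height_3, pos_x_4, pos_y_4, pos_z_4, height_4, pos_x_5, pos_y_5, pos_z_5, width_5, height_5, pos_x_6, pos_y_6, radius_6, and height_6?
pos_x_1 = 8.5, pos_y_1 = 8.5, pos_z_1 = 6.5, pos_x_2 = 10.5, pos_y_2 = 2, pos_z_2 = 5.5, radius_2 = 1, pos_x_3 = 6, pos_y_3 = 3.5, pos_z_3 = 0.5, depth_3 = 4, height_3 = 5.5, pos_x_4 = 3, pos_y_4 = 5.5, pos_z_4 = 0.5, height_4 = 2.5, pos_x_5 = 3, pos_y_5 = 2, pos_z_5 = 8, width_5 = 3.5, height_5 = 2, pos_x_6 = 2.5, pos_y_6 = 6, radius_6 = 1.5, height_6 = 2.5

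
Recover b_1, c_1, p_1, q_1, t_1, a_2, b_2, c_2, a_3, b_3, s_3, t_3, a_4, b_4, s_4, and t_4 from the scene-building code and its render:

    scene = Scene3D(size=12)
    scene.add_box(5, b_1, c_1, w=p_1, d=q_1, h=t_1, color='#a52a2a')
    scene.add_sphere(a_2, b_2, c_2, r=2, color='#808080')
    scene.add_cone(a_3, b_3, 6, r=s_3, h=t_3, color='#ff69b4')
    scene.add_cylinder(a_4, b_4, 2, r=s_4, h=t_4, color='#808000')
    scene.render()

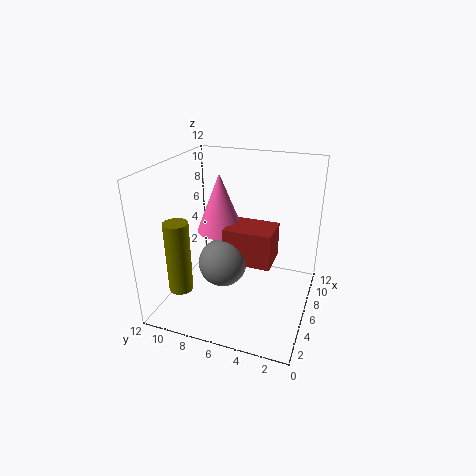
b_1 = 3
c_1 = 4
p_1 = 3
q_1 = 4
t_1 = 3
a_2 = 5
b_2 = 7
c_2 = 4
a_3 = 7
b_3 = 8
s_3 = 2
t_3 = 5
a_4 = 3
b_4 = 10
s_4 = 1
t_4 = 6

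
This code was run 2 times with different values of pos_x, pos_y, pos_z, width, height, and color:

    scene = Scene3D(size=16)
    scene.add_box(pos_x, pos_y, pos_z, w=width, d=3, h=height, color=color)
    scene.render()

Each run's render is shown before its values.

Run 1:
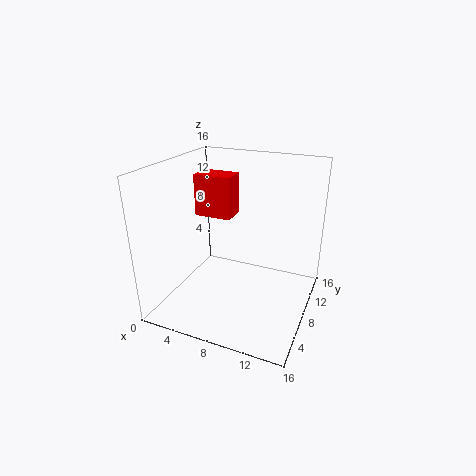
pos_x = 1.5, pos_y = 10, pos_z = 9, width = 4.5, height = 5, color = 'red'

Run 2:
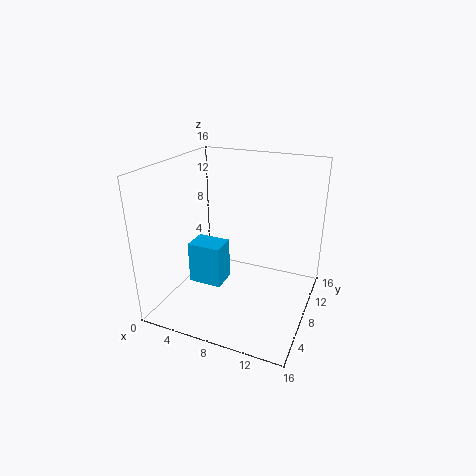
pos_x = 2, pos_y = 7, pos_z = 1.5, width = 4, height = 5, color = 'deepskyblue'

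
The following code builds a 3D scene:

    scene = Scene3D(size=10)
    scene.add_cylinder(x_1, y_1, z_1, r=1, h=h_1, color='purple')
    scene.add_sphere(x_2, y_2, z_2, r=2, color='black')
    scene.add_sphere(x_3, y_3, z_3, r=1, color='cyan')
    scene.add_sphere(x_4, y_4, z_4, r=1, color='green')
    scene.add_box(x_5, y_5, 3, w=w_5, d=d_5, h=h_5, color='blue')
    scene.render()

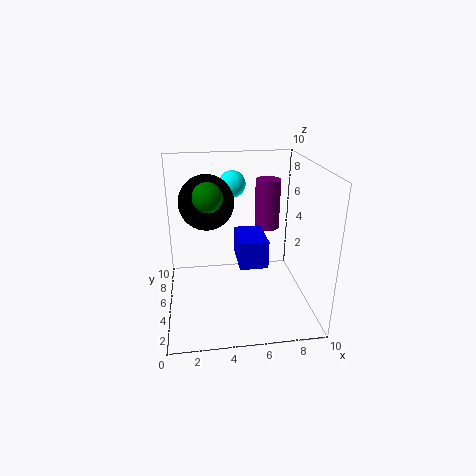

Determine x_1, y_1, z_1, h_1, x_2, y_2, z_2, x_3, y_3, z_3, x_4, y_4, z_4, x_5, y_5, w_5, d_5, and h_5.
x_1 = 8, y_1 = 9, z_1 = 4, h_1 = 4, x_2 = 3, y_2 = 7, z_2 = 7, x_3 = 5, y_3 = 8, z_3 = 8, x_4 = 3, y_4 = 5, z_4 = 8, x_5 = 5, y_5 = 4, w_5 = 2, d_5 = 3, h_5 = 2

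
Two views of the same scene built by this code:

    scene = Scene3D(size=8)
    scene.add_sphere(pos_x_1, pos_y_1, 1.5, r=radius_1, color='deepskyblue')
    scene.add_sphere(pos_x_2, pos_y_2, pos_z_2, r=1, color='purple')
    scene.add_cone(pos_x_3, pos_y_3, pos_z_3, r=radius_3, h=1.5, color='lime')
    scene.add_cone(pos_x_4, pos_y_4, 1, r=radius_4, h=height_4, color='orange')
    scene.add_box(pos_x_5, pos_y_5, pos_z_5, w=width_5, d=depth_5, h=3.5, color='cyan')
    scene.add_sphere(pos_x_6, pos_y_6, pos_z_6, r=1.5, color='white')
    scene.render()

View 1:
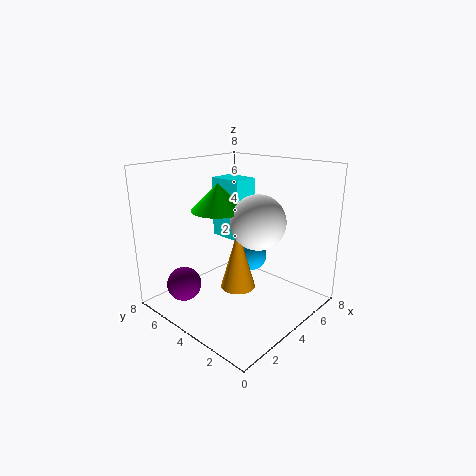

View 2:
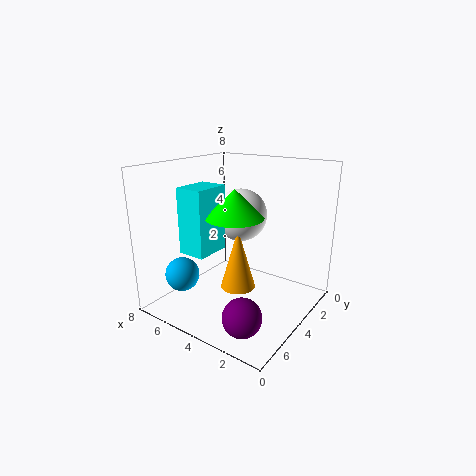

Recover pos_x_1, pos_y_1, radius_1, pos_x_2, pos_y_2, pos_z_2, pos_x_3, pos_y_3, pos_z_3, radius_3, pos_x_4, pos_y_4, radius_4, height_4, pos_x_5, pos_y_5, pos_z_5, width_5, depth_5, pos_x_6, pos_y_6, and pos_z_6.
pos_x_1 = 7
pos_y_1 = 5.5
radius_1 = 1
pos_x_2 = 2
pos_y_2 = 6.5
pos_z_2 = 1
pos_x_3 = 3.5
pos_y_3 = 5
pos_z_3 = 5.5
radius_3 = 1.5
pos_x_4 = 4
pos_y_4 = 4
radius_4 = 1
height_4 = 3.5
pos_x_5 = 4.5
pos_y_5 = 4.5
pos_z_5 = 3.5
width_5 = 1.5
depth_5 = 2
pos_x_6 = 4.5
pos_y_6 = 3
pos_z_6 = 5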